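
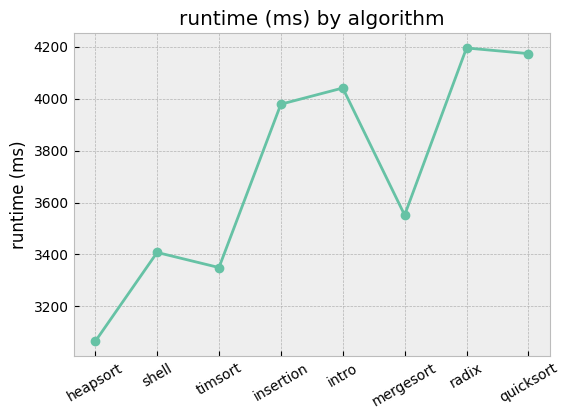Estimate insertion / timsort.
insertion ≈ 4000, timsort ≈ 3300; 4000/3300 ≈ 1.21.

≈ 1.21×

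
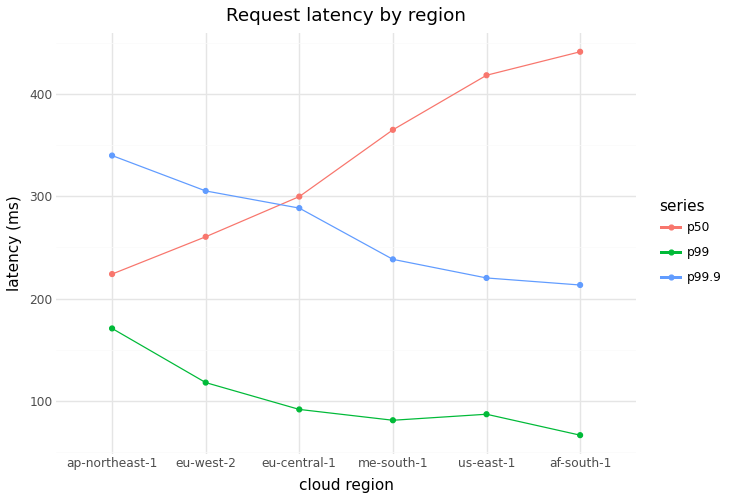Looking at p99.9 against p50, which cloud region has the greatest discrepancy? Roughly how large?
af-south-1, ≈ 250 ms

af-south-1: p99.9 ≈ 200, p50 ≈ 450 → gap ≈ 250. Next-largest (us-east-1) is only ≈ 200.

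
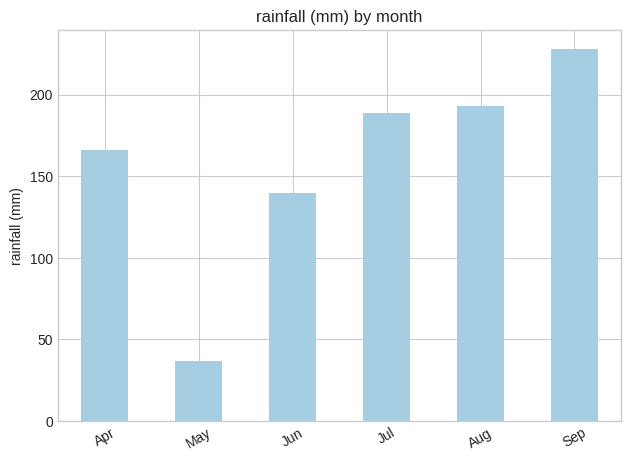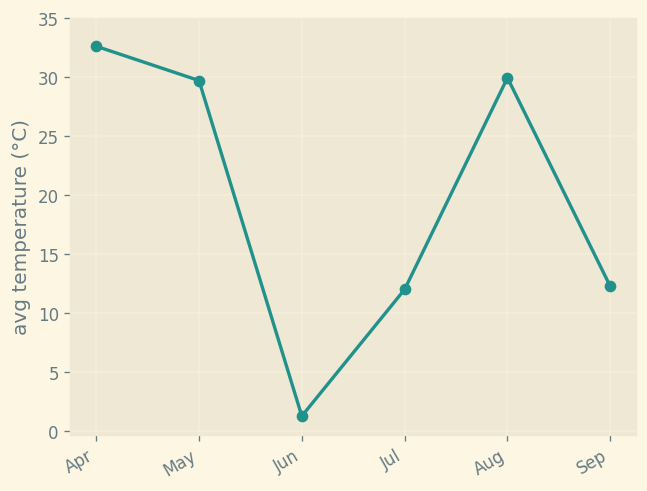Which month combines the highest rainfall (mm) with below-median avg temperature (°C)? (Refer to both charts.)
Sep

Chart 2 median avg temperature (°C) ≈ 20; below-median months: Jun, Jul, Sep. Among those, Sep has the highest rainfall (mm) (≈ 225).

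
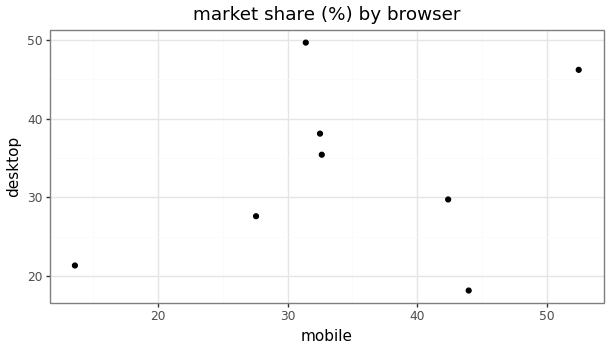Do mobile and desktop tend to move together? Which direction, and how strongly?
positive, weak

Points are positively correlated; weak (|r| ≈ 0.3).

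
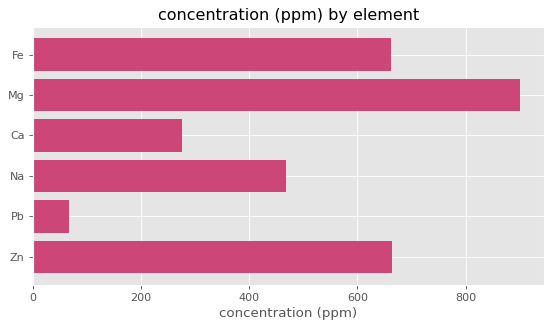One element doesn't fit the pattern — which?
Pb ≈ 100; the rest sit between ≈ 300 and ≈ 900.

Pb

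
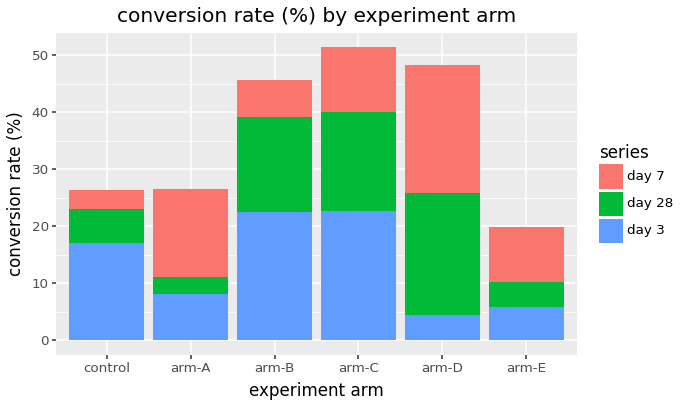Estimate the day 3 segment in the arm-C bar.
day 3 top ≈ 25, bottom ≈ 0; segment ≈ 25.

≈ 25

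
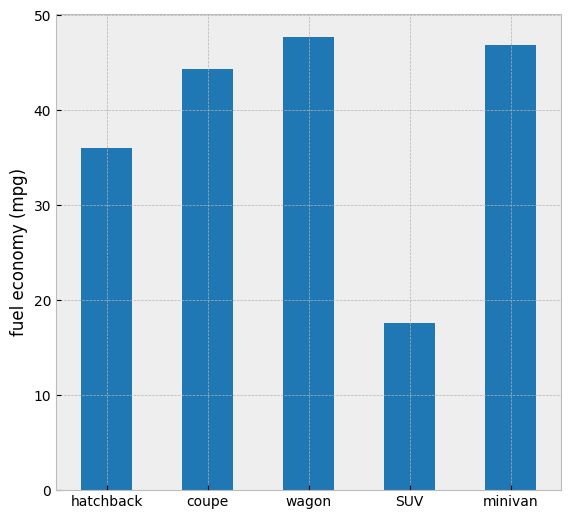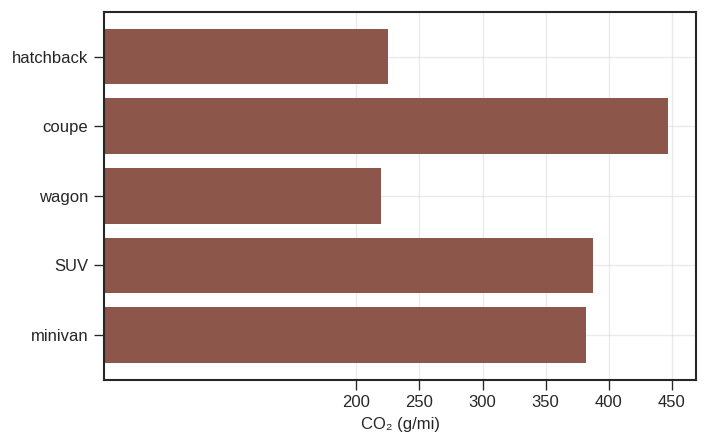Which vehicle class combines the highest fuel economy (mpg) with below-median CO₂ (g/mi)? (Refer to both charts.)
Chart 2 median CO₂ (g/mi) ≈ 400; below-median vehicle classes: hatchback, wagon. Among those, wagon has the highest fuel economy (mpg) (≈ 50).

wagon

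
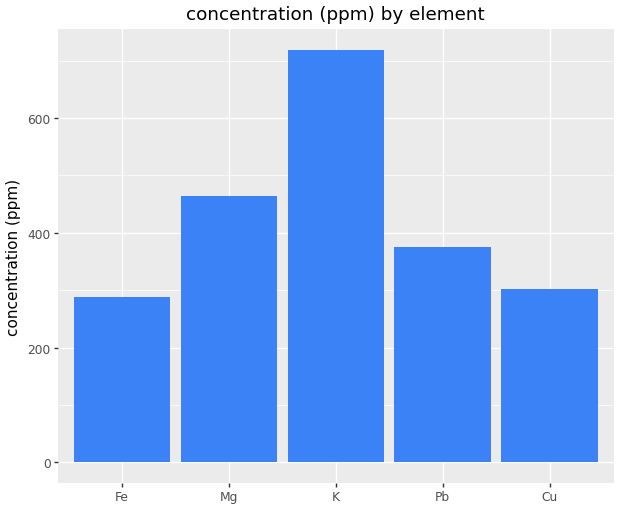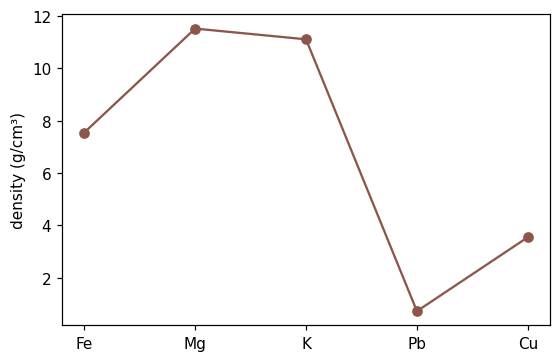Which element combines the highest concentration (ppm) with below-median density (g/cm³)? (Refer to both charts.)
Pb

Chart 2 median density (g/cm³) ≈ 8; below-median elements: Pb, Cu. Among those, Pb has the highest concentration (ppm) (≈ 400).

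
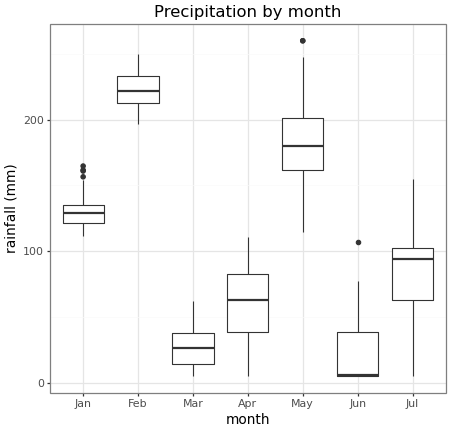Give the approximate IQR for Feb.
Q3 ≈ 240, Q1 ≈ 220; IQR ≈ 20.

≈ 20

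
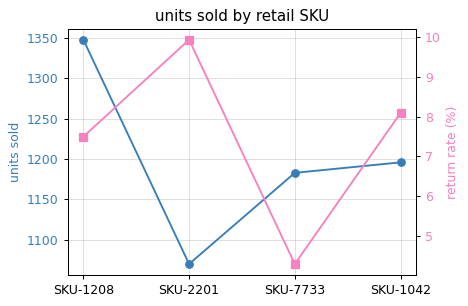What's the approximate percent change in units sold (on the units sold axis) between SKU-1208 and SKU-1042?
SKU-1208 ≈ 1350, SKU-1042 ≈ 1200; (1200 − 1350) / 1350 ≈ -11.1%.

≈ -11.1%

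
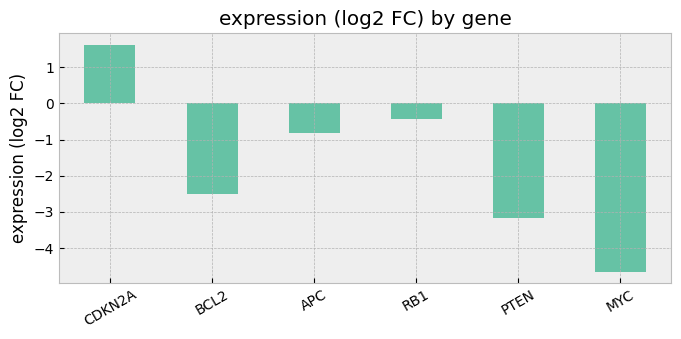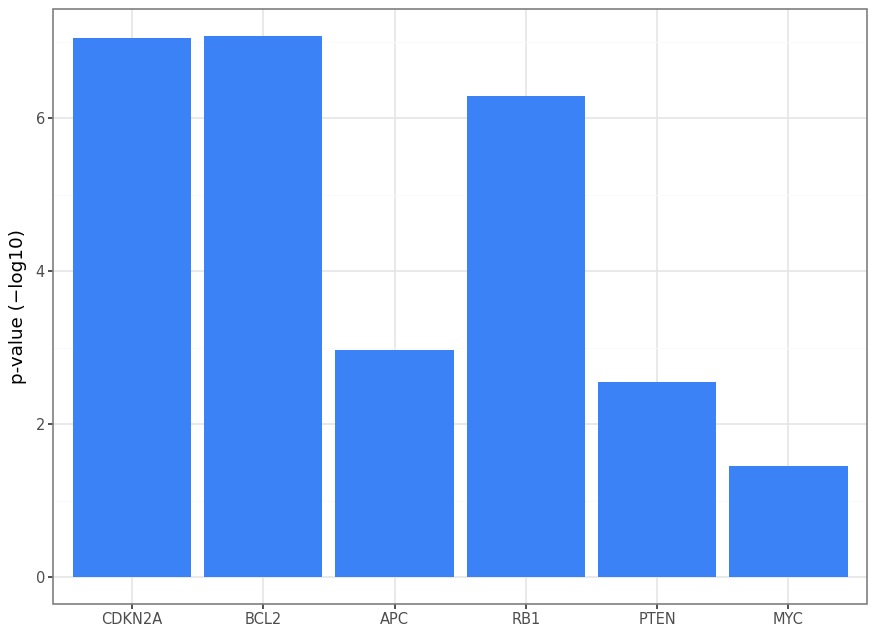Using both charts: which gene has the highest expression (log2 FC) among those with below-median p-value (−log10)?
Chart 2 median p-value (−log10) ≈ 5; below-median genes: APC, PTEN, MYC. Among those, APC has the highest expression (log2 FC) (≈ -0.8).

APC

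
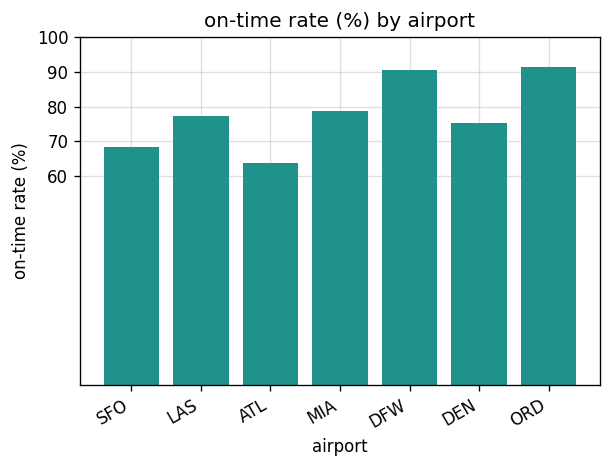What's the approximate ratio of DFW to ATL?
DFW ≈ 90, ATL ≈ 60; 90/60 ≈ 1.5.

≈ 1.5×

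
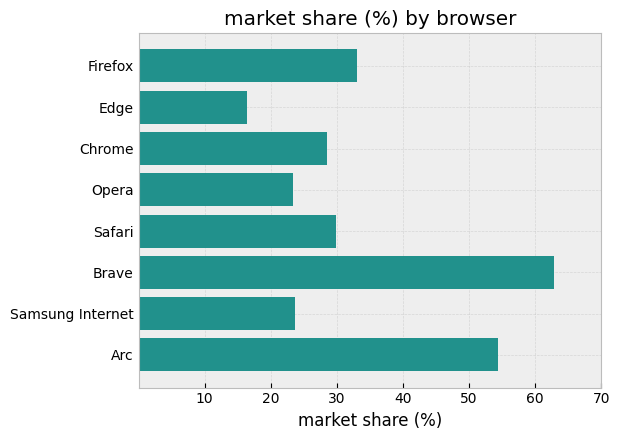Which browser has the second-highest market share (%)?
Top 3: Brave ≈ 60, Arc ≈ 50, Firefox ≈ 30.

Arc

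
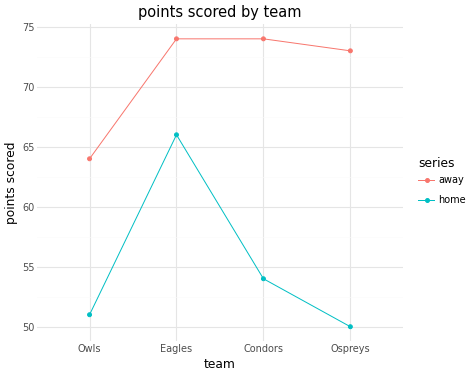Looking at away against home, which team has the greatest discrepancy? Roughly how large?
Ospreys, ≈ 22

Ospreys: away ≈ 72, home ≈ 50 → gap ≈ 22. Next-largest (Condors) is only ≈ 20.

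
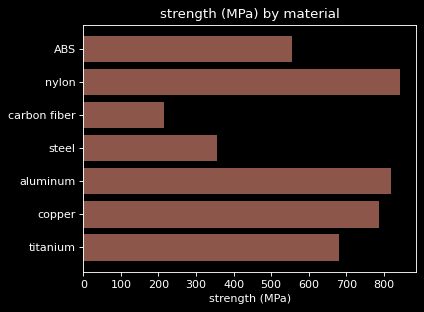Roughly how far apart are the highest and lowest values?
≈ 600

Max nylon ≈ 800, min carbon fiber ≈ 200; range ≈ 600.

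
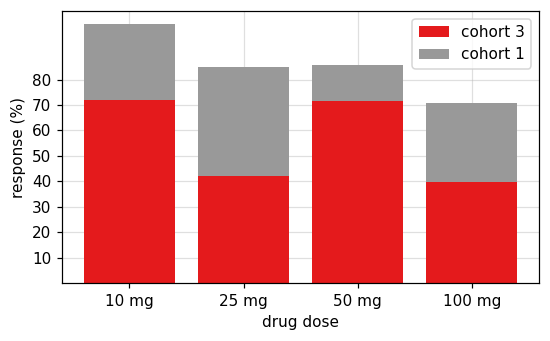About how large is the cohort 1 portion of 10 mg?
cohort 1 top ≈ 100, bottom ≈ 70; segment ≈ 30.

≈ 30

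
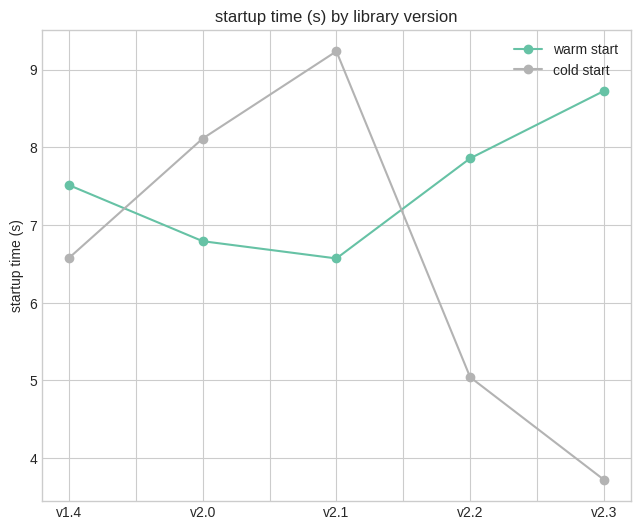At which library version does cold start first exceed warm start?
v2.0

v1.4: cold start ≈ 6.5 vs warm start ≈ 7.5 (not yet); v2.0: cold start ≈ 8.0 vs warm start ≈ 7.0 (first crossover).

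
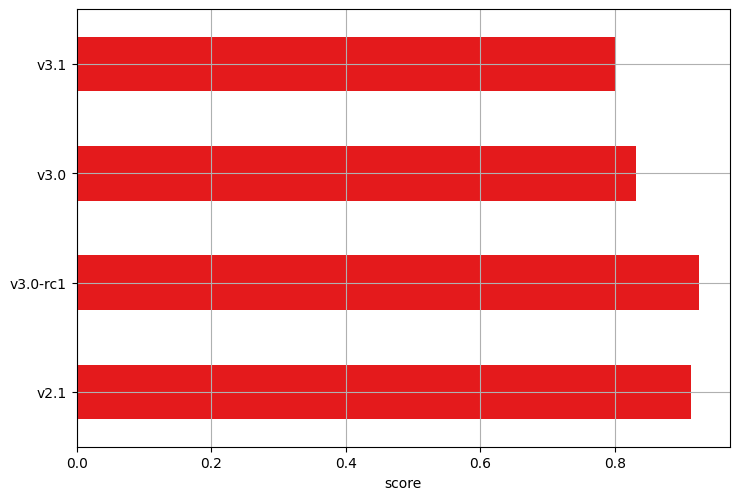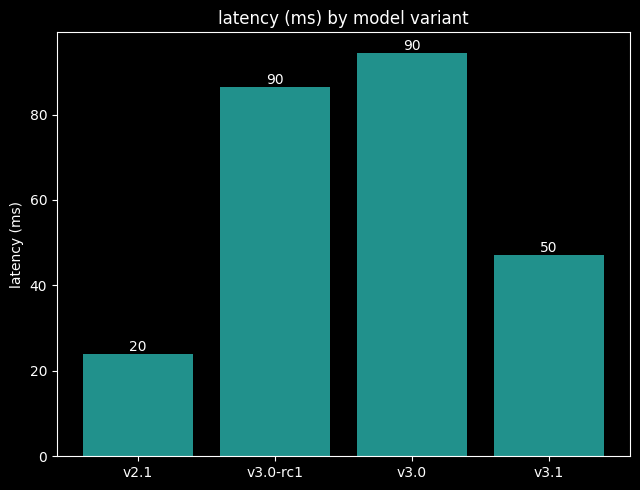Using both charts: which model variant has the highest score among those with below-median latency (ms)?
Chart 2 median latency (ms) ≈ 70; below-median model variants: v2.1, v3.1. Among those, v2.1 has the highest score (≈ 0.9).

v2.1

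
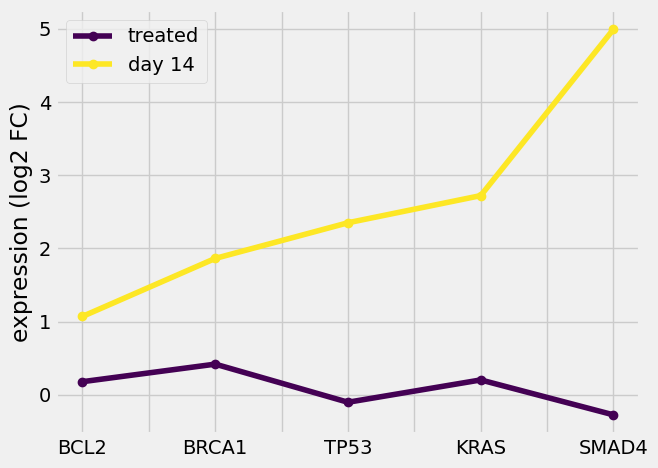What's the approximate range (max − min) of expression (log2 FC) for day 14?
Max SMAD4 ≈ 5.0, min BCL2 ≈ 1.0; range ≈ 4.0.

≈ 4.0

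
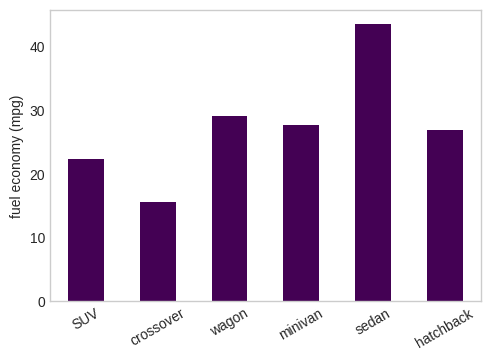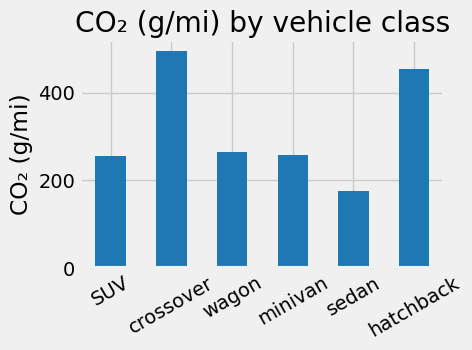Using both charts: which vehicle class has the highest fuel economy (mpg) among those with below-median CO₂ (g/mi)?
Chart 2 median CO₂ (g/mi) ≈ 250; below-median vehicle classes: SUV, minivan, sedan. Among those, sedan has the highest fuel economy (mpg) (≈ 45).

sedan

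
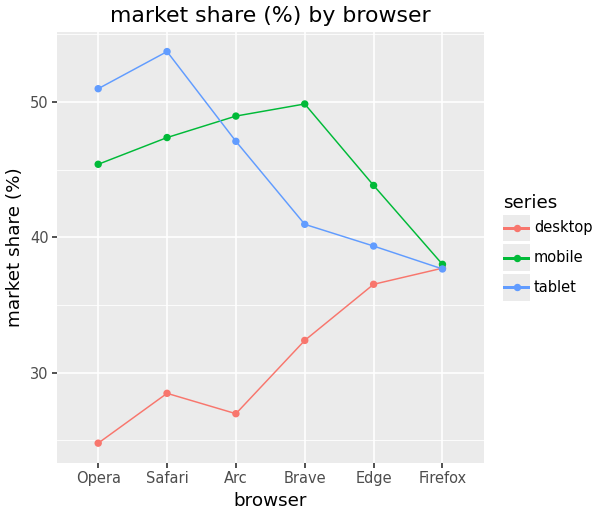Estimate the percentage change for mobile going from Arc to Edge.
≈ -10%

Arc ≈ 50, Edge ≈ 45; (45 − 50) / 50 ≈ -10%.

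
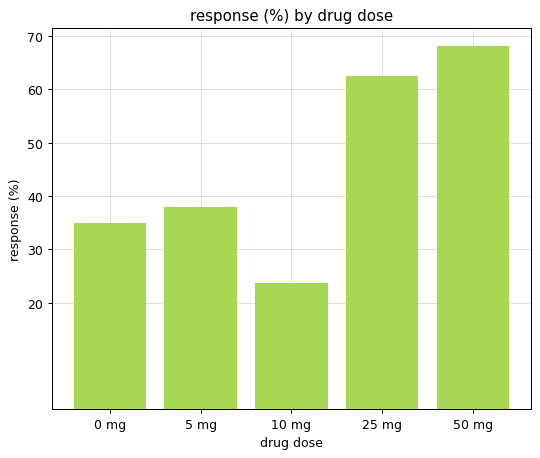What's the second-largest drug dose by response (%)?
Top 3: 50 mg ≈ 70, 25 mg ≈ 60, 5 mg ≈ 40.

25 mg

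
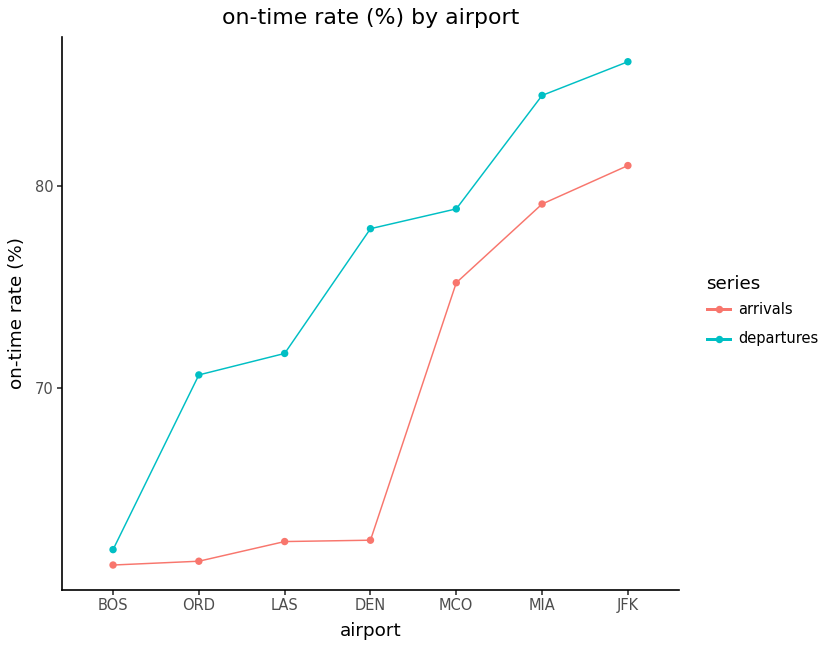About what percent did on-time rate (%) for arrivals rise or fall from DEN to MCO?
≈ +15.4%

DEN ≈ 65, MCO ≈ 75; (75 − 65) / 65 ≈ +15.4%.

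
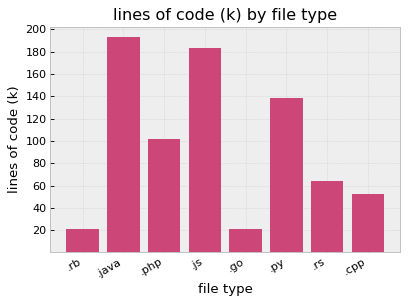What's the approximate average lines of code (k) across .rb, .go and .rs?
≈ 33

(20 + 20 + 60) / 3 ≈ 33.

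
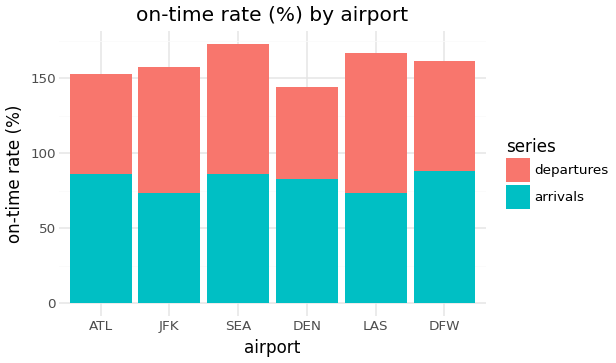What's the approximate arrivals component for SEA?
≈ 80

arrivals top ≈ 80, bottom ≈ 0; segment ≈ 80.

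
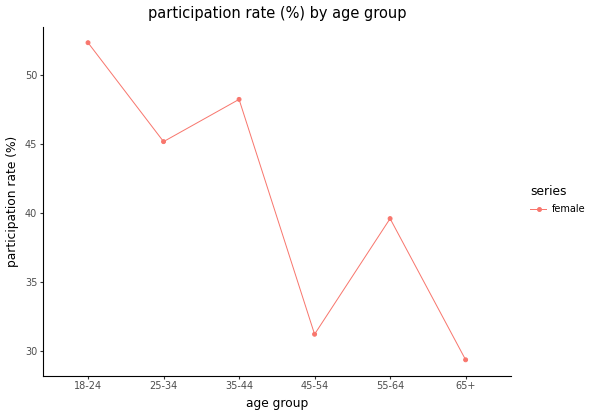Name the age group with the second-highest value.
Top 3: 18-24 ≈ 52, 35-44 ≈ 48, 25-34 ≈ 46.

35-44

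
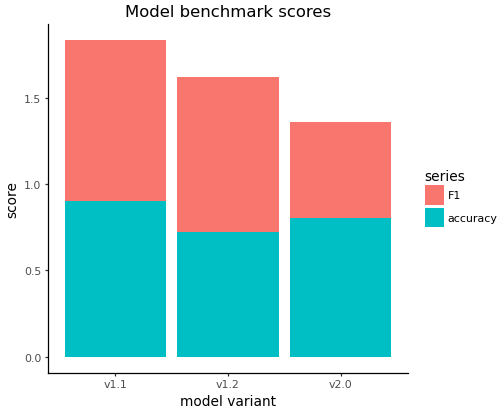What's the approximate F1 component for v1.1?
F1 top ≈ 1.8, bottom ≈ 0.8; segment ≈ 1.0.

≈ 1.0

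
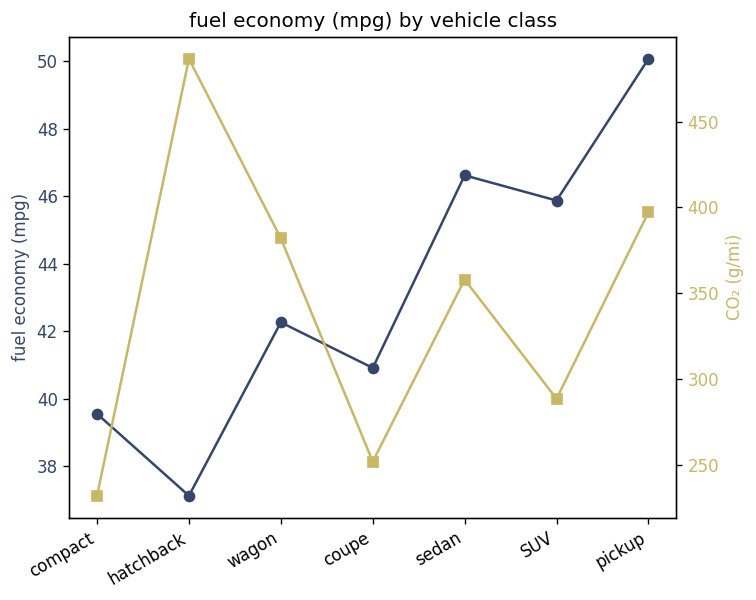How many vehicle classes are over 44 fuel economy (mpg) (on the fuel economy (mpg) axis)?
3

Above 44: sedan, SUV, pickup.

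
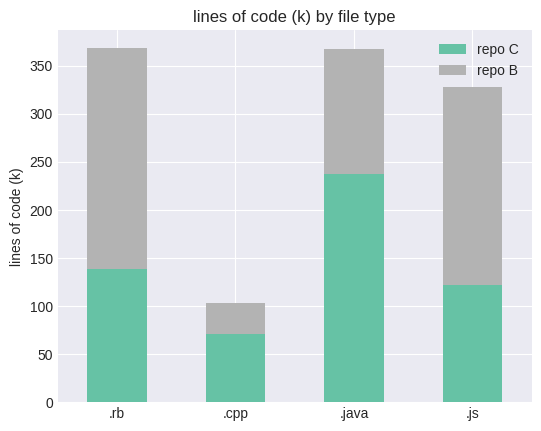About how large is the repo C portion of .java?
≈ 250

repo C top ≈ 250, bottom ≈ 0; segment ≈ 250.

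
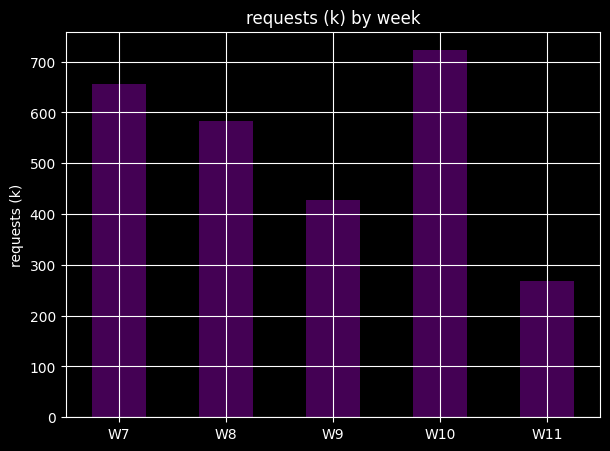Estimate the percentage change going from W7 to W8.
≈ -14.3%

W7 ≈ 700, W8 ≈ 600; (600 − 700) / 700 ≈ -14.3%.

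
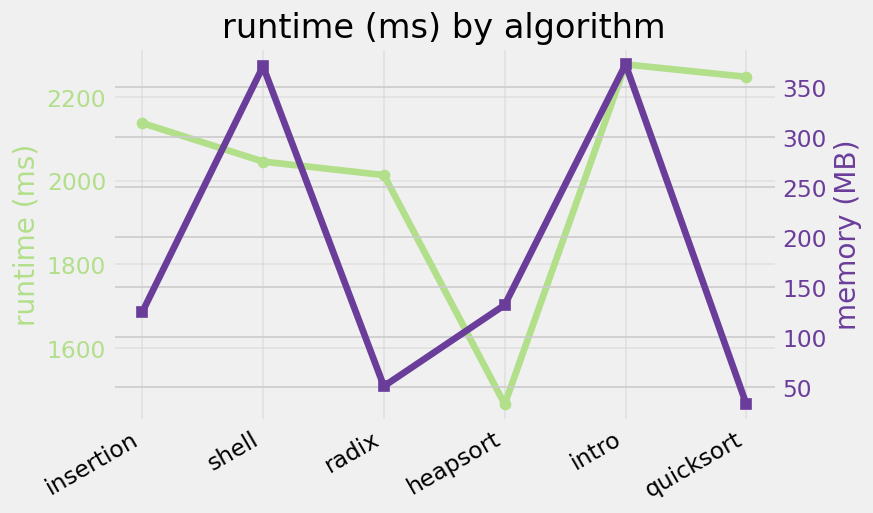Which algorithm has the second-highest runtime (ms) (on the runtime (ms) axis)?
quicksort

Top 3 (on the runtime (ms) axis): intro ≈ 2300, quicksort ≈ 2200, insertion ≈ 2100.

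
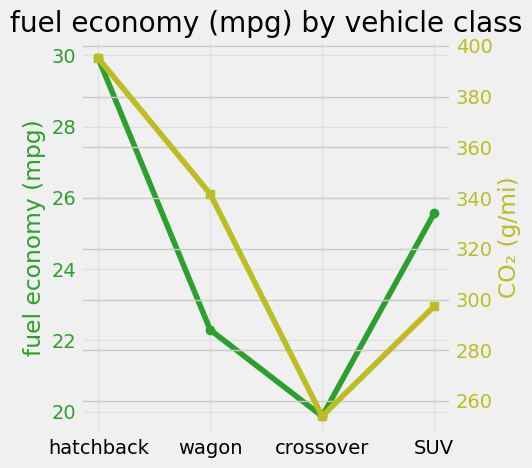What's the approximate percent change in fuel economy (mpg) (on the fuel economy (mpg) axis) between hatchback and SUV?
hatchback ≈ 30, SUV ≈ 26; (26 − 30) / 30 ≈ -13.3%.

≈ -13.3%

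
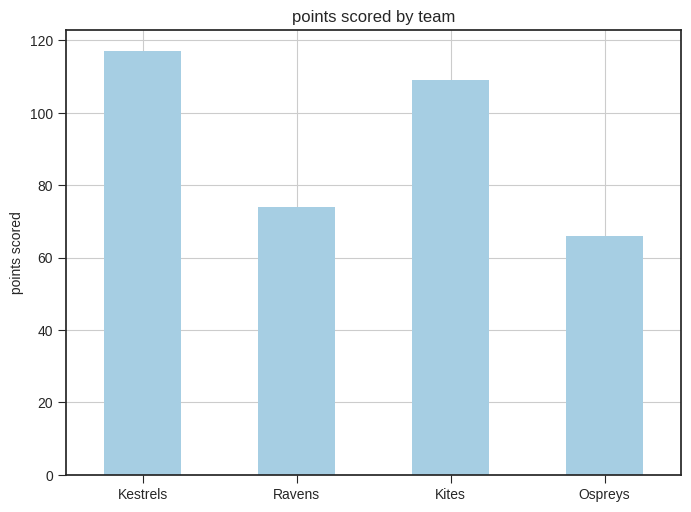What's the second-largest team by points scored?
Kites

Top 3: Kestrels ≈ 120, Kites ≈ 110, Ravens ≈ 70.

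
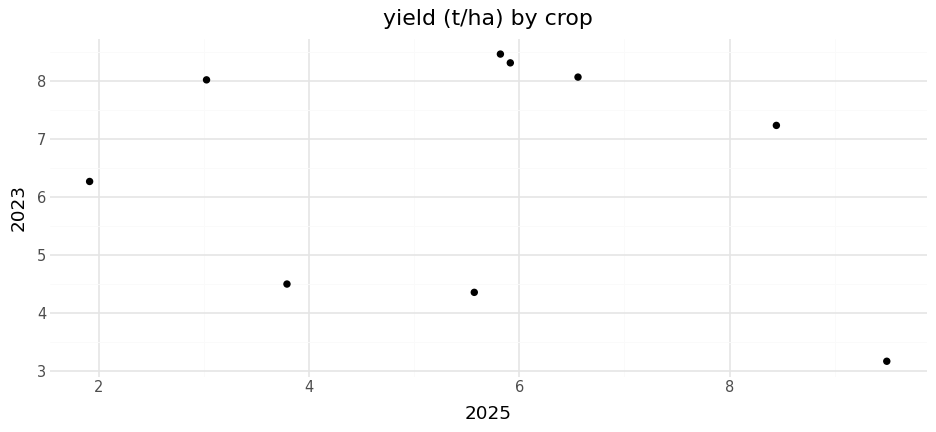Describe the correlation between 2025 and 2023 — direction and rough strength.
Points are roughly uncorrelated; weak (|r| ≈ 0.2).

no clear correlation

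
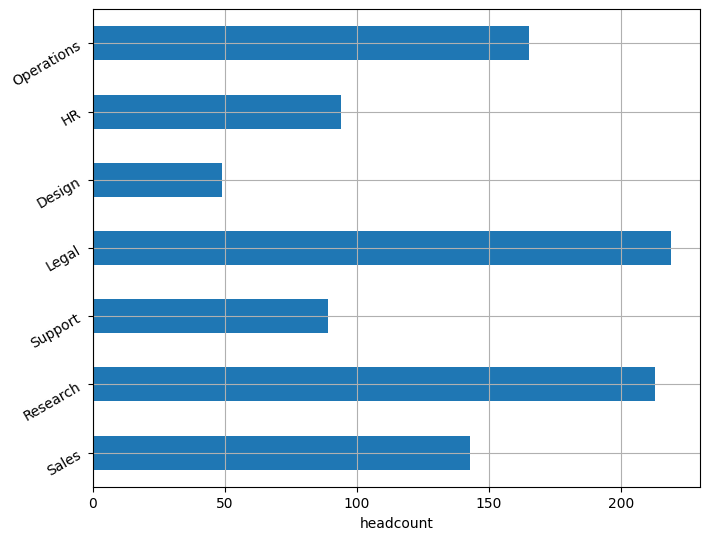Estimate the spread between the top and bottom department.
Max Legal ≈ 220, min Design ≈ 40; range ≈ 180.

≈ 180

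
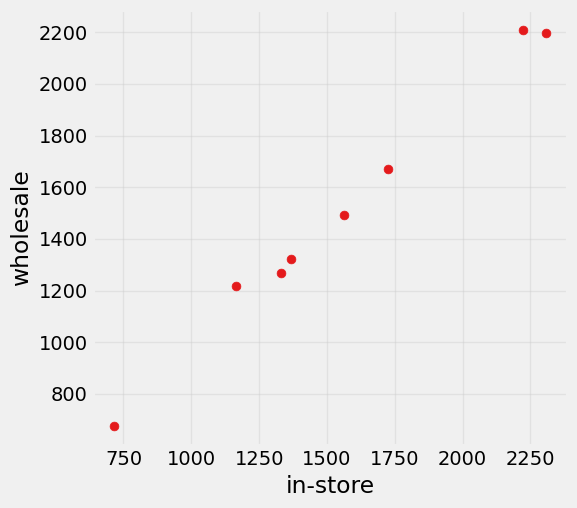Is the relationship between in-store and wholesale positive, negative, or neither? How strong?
Points are positively correlated; strong (|r| ≈ 1.0).

positive, strong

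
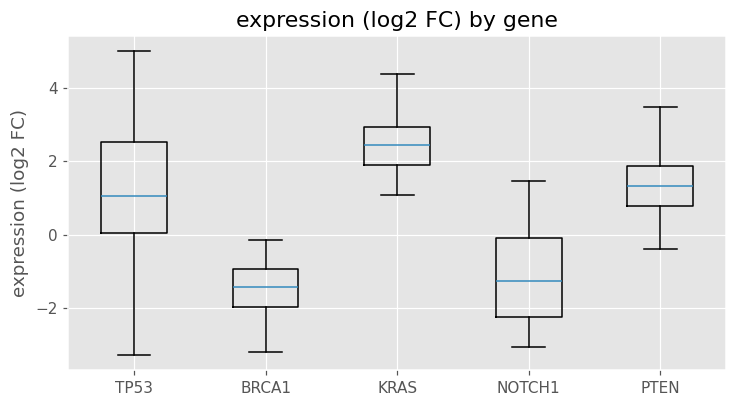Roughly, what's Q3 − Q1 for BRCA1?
Q3 ≈ -1.0, Q1 ≈ -2.0; IQR ≈ 1.0.

≈ 1.0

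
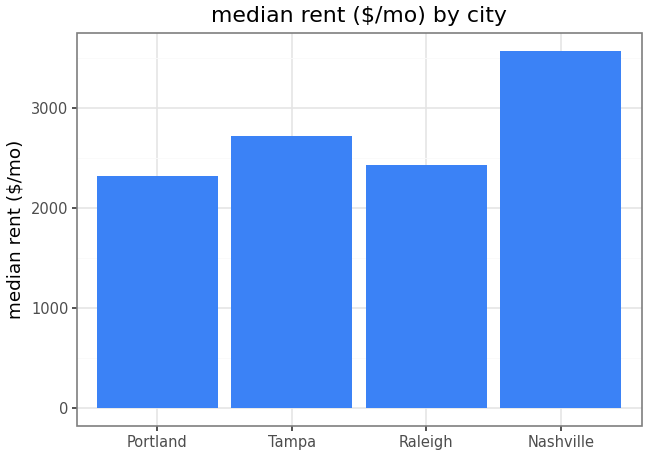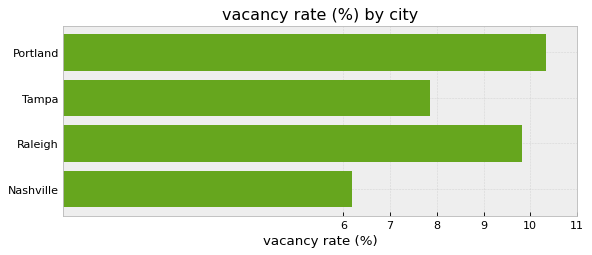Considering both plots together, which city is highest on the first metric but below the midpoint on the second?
Chart 2 median vacancy rate (%) ≈ 9; below-median cities: Tampa, Nashville. Among those, Nashville has the highest median rent ($/mo) (≈ 3500).

Nashville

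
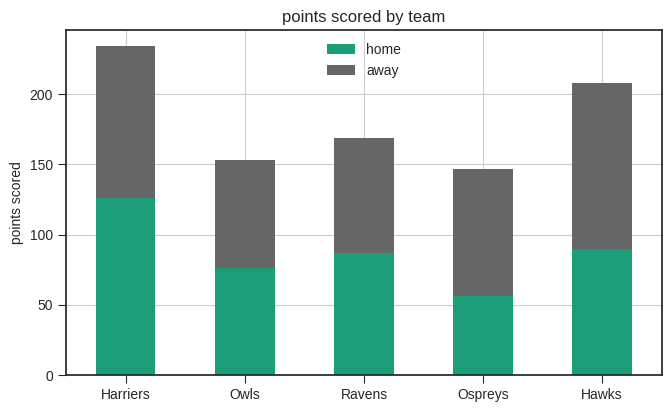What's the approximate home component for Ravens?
home top ≈ 80, bottom ≈ 0; segment ≈ 80.

≈ 80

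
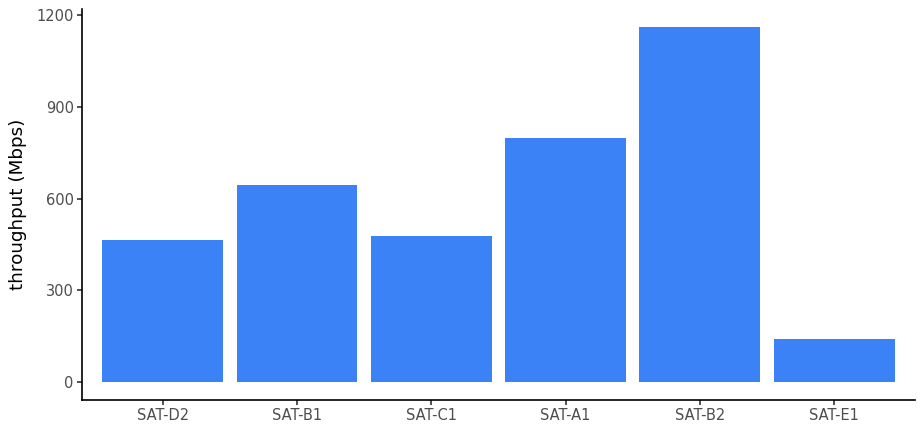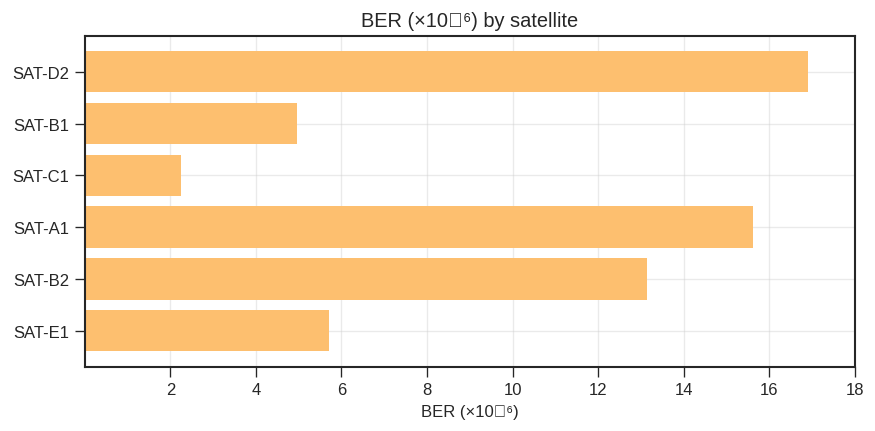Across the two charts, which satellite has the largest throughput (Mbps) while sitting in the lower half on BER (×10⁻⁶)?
Chart 2 median BER (×10⁻⁶) ≈ 10; below-median satellites: SAT-B1, SAT-C1, SAT-E1. Among those, SAT-B1 has the highest throughput (Mbps) (≈ 600).

SAT-B1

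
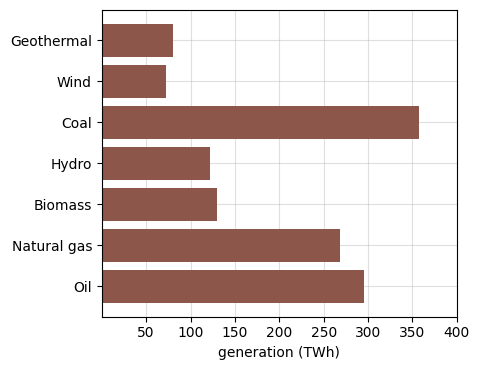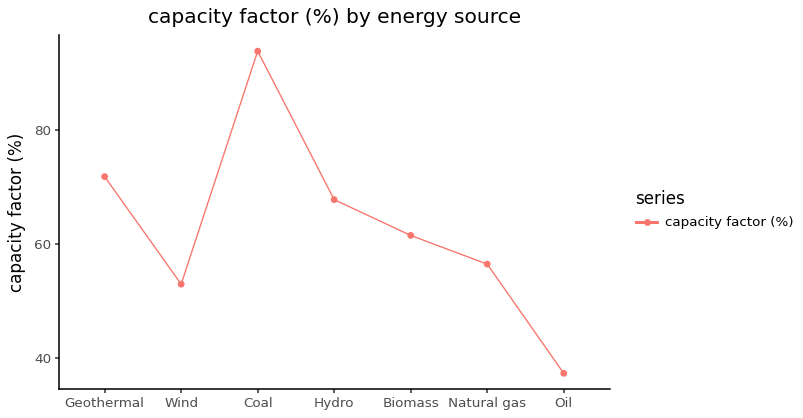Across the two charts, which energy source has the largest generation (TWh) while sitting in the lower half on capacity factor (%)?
Oil

Chart 2 median capacity factor (%) ≈ 60; below-median energy sources: Wind, Natural gas, Oil. Among those, Oil has the highest generation (TWh) (≈ 300).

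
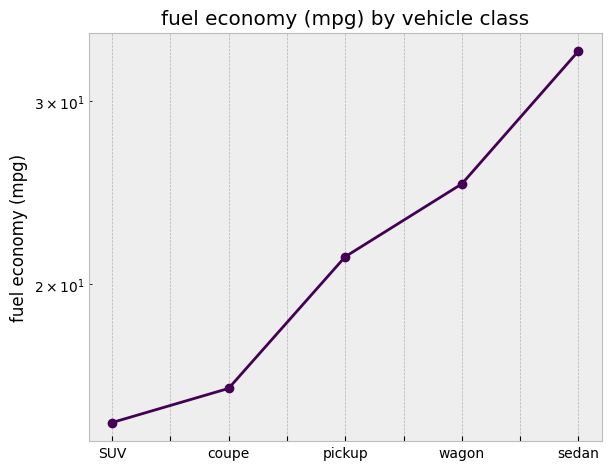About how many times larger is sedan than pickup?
≈ 1.55×

sedan ≈ 34, pickup ≈ 22; 34/22 ≈ 1.55.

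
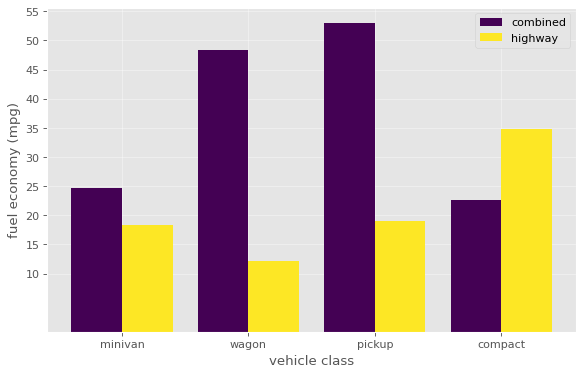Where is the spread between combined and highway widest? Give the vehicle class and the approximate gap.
wagon, ≈ 40 mpg

wagon: combined ≈ 50, highway ≈ 10 → gap ≈ 40. Next-largest (pickup) is only ≈ 35.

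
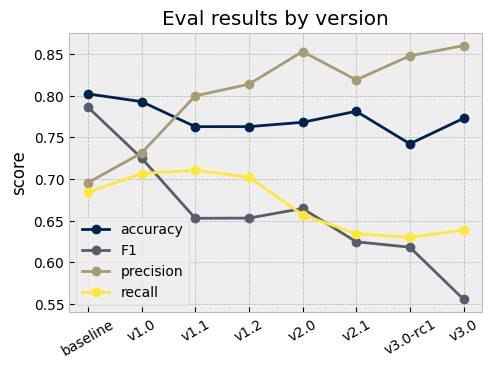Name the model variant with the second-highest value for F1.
v1.0

Top 3 for F1: baseline ≈ 0.80, v1.0 ≈ 0.75, v2.0 ≈ 0.65.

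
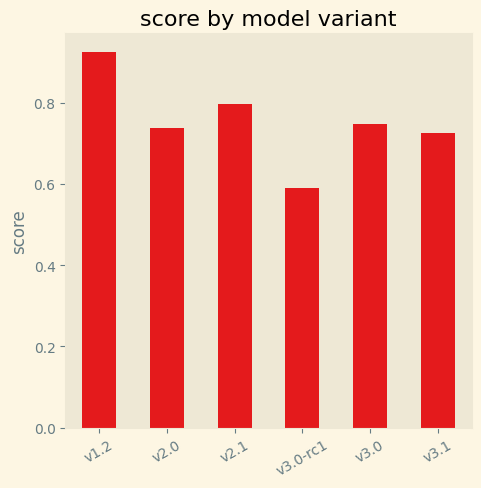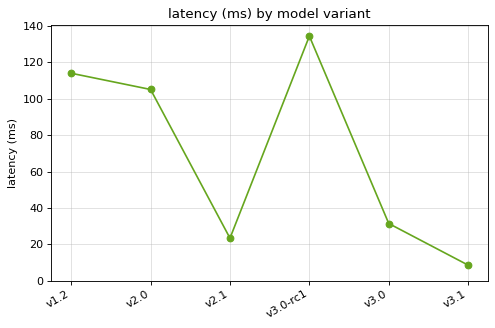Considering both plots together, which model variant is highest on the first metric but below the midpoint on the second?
Chart 2 median latency (ms) ≈ 60; below-median model variants: v2.1, v3.0, v3.1. Among those, v2.1 has the highest score (≈ 0.8).

v2.1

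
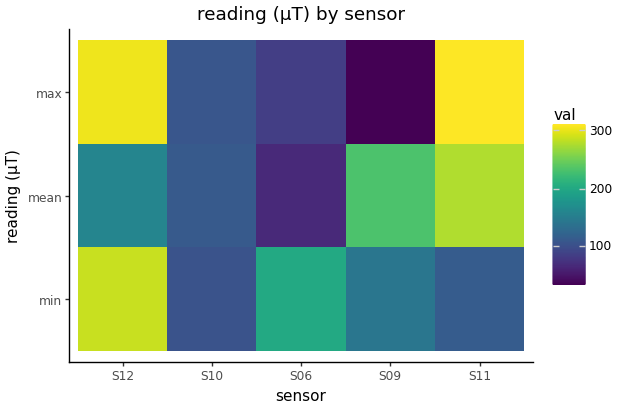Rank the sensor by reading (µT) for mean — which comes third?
Top 4 for mean: S11 ≈ 275, S09 ≈ 225, S12 ≈ 150, S10 ≈ 100.

S12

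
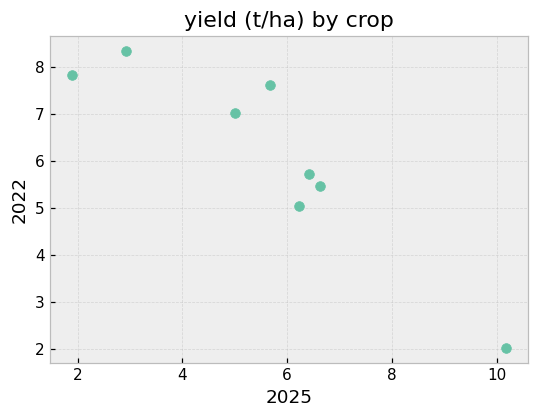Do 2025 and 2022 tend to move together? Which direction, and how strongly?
Points are negatively correlated; strong (|r| ≈ 0.9).

negative, strong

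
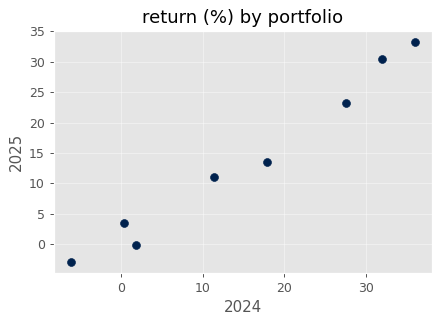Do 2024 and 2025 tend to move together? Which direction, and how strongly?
Points are positively correlated; strong (|r| ≈ 1.0).

positive, strong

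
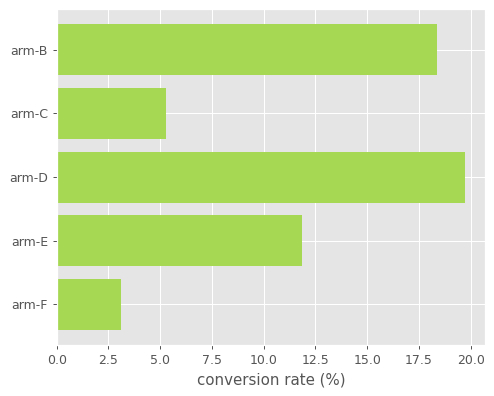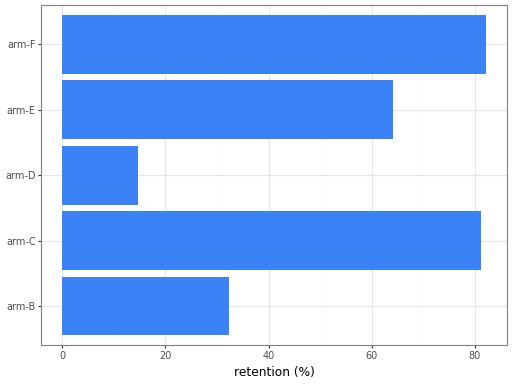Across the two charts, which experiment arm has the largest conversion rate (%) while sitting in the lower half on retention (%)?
Chart 2 median retention (%) ≈ 60; below-median experiment arms: arm-B, arm-D. Among those, arm-D has the highest conversion rate (%) (≈ 20).

arm-D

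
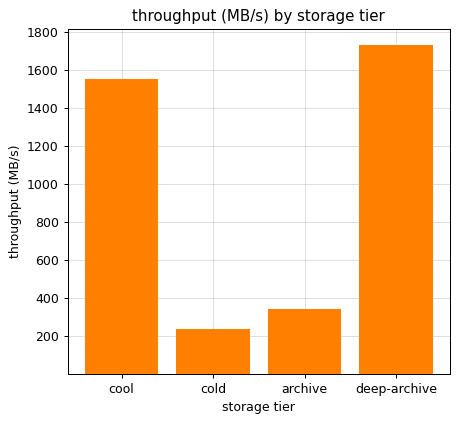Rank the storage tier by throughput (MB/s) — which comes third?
archive

Top 4: deep-archive ≈ 1800, cool ≈ 1600, archive ≈ 400, cold ≈ 200.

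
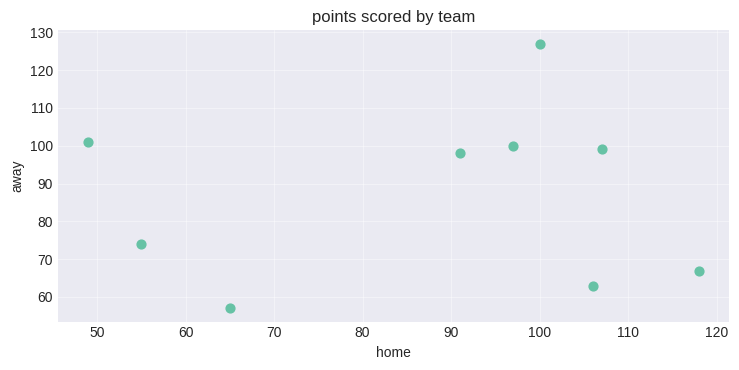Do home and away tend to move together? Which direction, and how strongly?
no clear correlation

Points are roughly uncorrelated; weak (|r| ≈ 0.1).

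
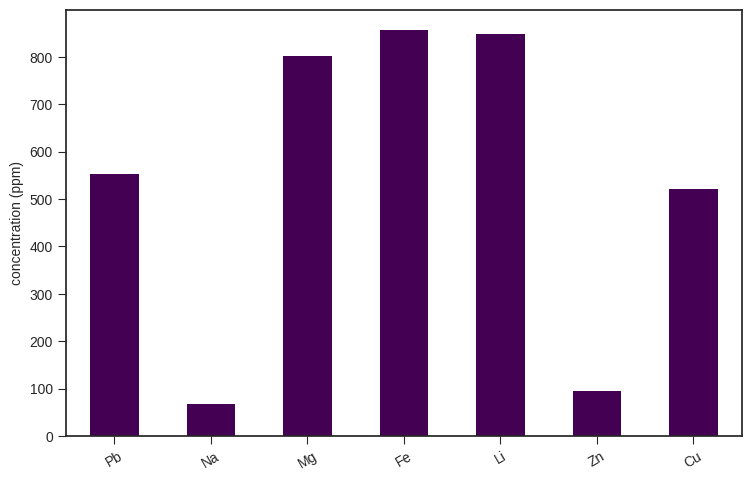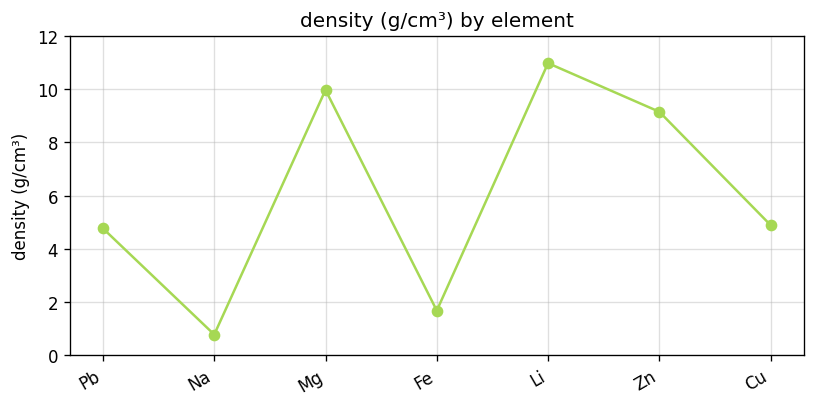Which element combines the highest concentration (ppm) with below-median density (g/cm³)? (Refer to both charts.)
Fe

Chart 2 median density (g/cm³) ≈ 4; below-median elements: Pb, Na, Fe. Among those, Fe has the highest concentration (ppm) (≈ 900).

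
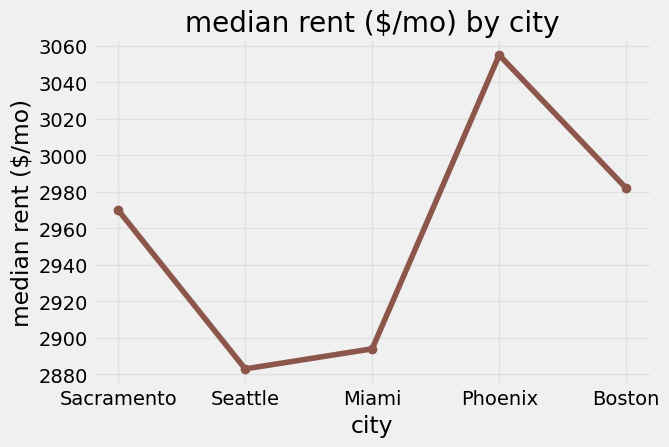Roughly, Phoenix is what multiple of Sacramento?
≈ 1.03×

Phoenix ≈ 3060, Sacramento ≈ 2960; 3060/2960 ≈ 1.03.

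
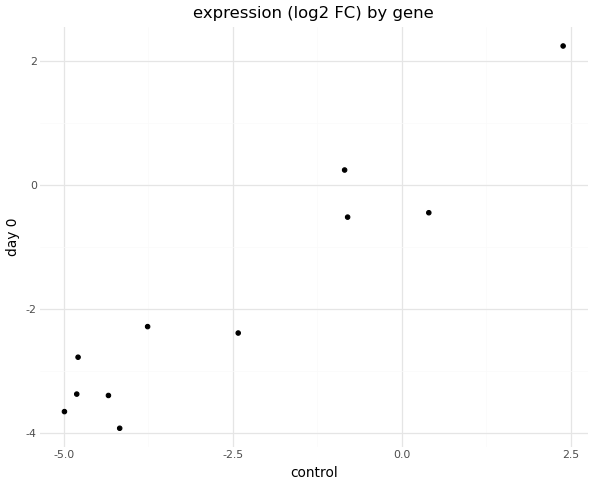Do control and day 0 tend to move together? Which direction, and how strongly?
Points are positively correlated; strong (|r| ≈ 1.0).

positive, strong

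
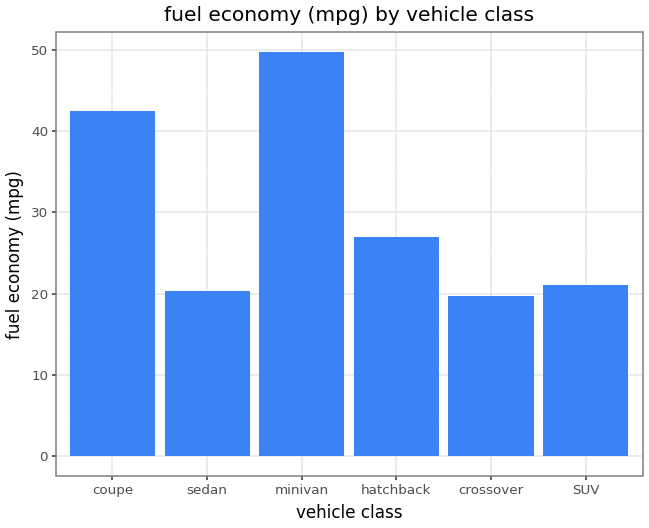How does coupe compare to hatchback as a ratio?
coupe ≈ 40, hatchback ≈ 25; 40/25 ≈ 1.6.

≈ 1.6×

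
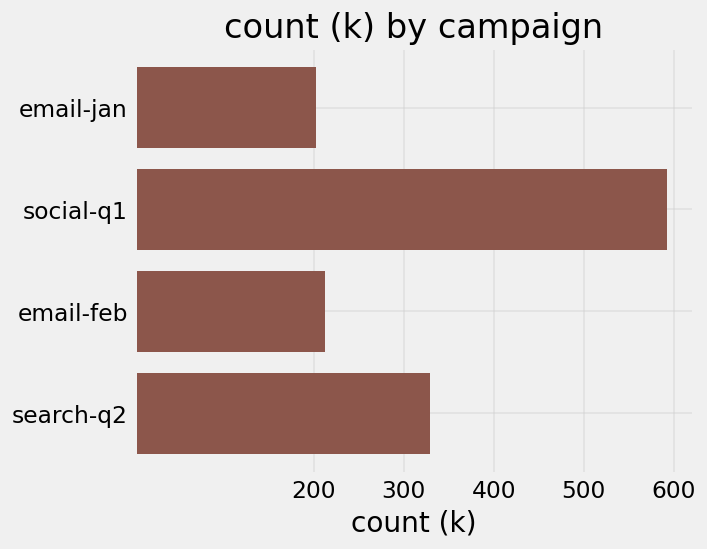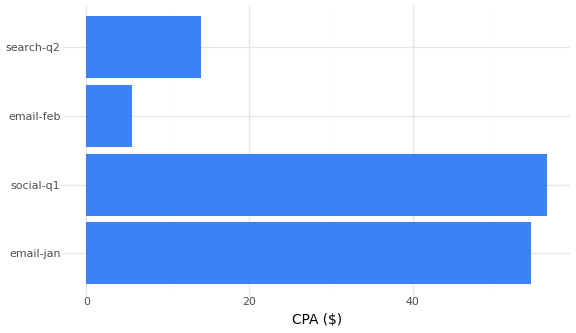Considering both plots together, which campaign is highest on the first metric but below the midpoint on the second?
Chart 2 median CPA ($) ≈ 30; below-median campaigns: email-feb, search-q2. Among those, search-q2 has the highest count (k) (≈ 300).

search-q2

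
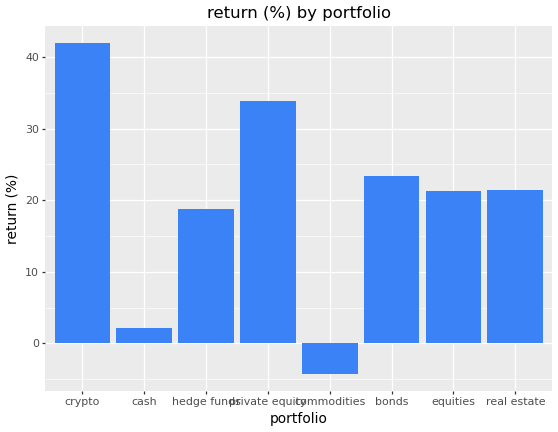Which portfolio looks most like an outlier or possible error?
commodities

commodities ≈ -5; the rest sit between ≈ 0 and ≈ 40.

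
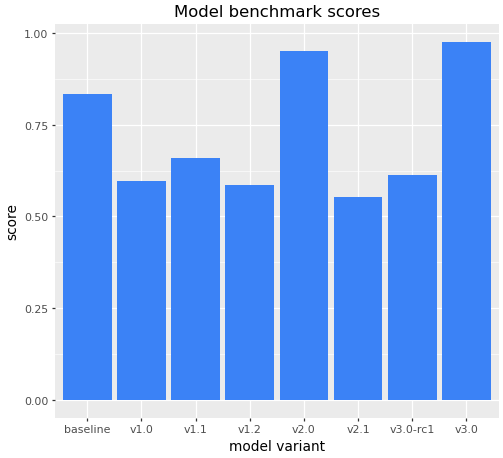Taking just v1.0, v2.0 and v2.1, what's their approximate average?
(0.6 + 1.0 + 0.6) / 3 ≈ 0.73.

≈ 0.73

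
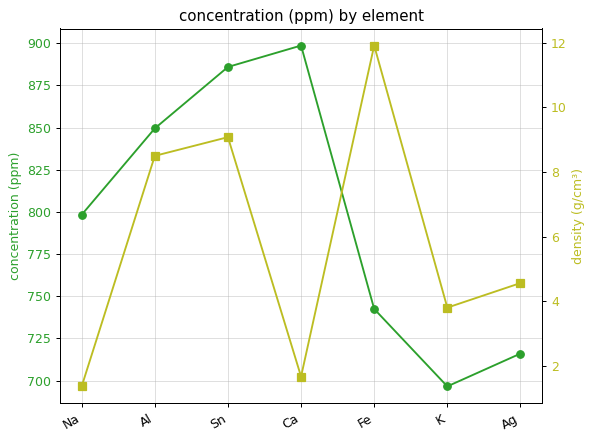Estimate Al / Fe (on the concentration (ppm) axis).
Al ≈ 840, Fe ≈ 740; 840/740 ≈ 1.14.

≈ 1.14×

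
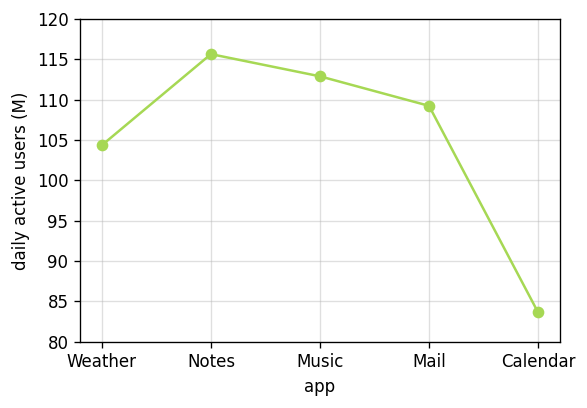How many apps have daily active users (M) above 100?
Above 100: Weather, Notes, Music, Mail.

4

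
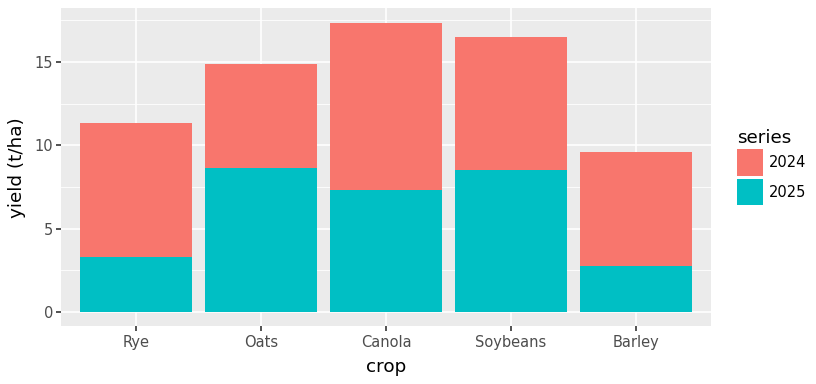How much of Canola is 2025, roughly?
≈ 8

2025 top ≈ 8, bottom ≈ 0; segment ≈ 8.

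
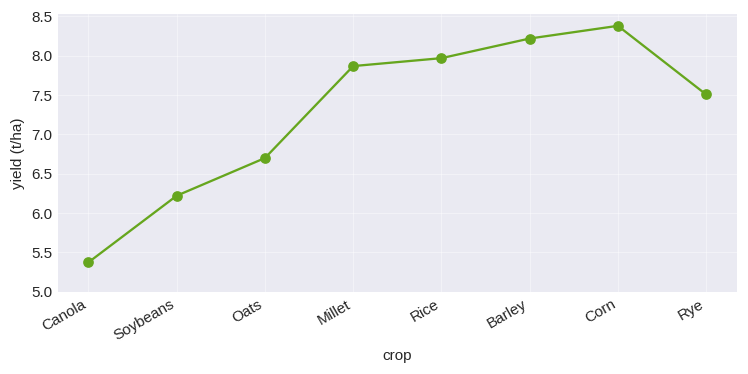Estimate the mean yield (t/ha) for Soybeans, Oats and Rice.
≈ 6.83

(6.0 + 6.5 + 8.0) / 3 ≈ 6.83.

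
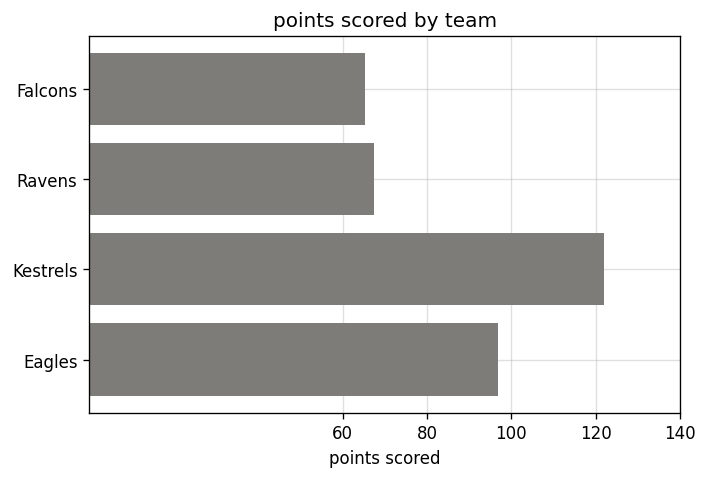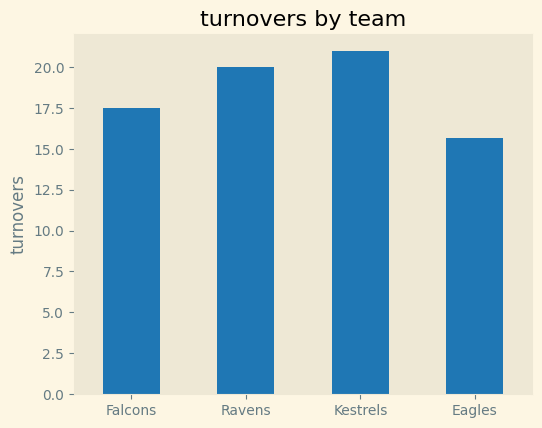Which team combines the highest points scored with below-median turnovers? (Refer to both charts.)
Chart 2 median turnovers ≈ 18; below-median teams: Falcons, Eagles. Among those, Eagles has the highest points scored (≈ 100).

Eagles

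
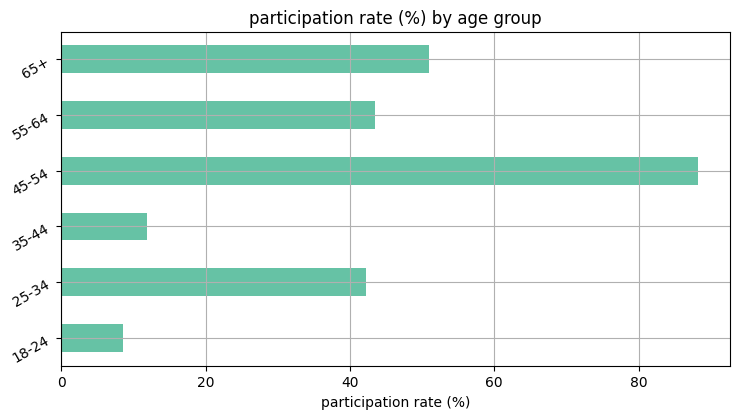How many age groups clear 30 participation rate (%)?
4

Above 30: 25-34, 45-54, 55-64, 65+.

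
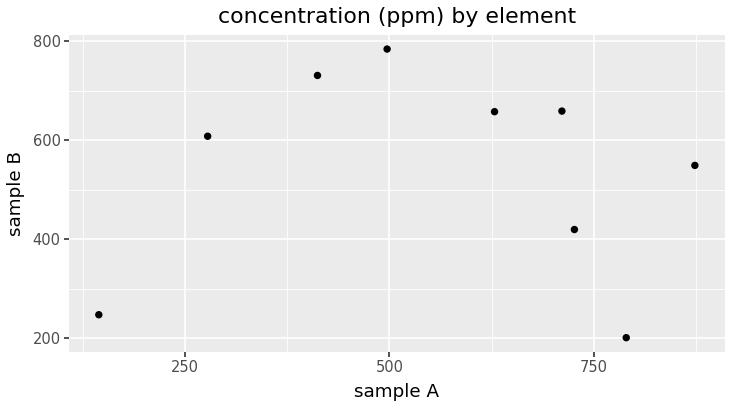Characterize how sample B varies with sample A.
no clear correlation

Points are roughly uncorrelated; weak (|r| ≈ 0.0).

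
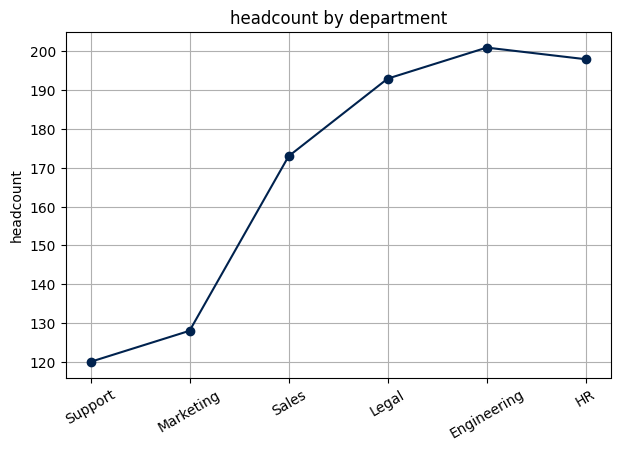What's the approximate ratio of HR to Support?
≈ 1.67×

HR ≈ 200, Support ≈ 120; 200/120 ≈ 1.67.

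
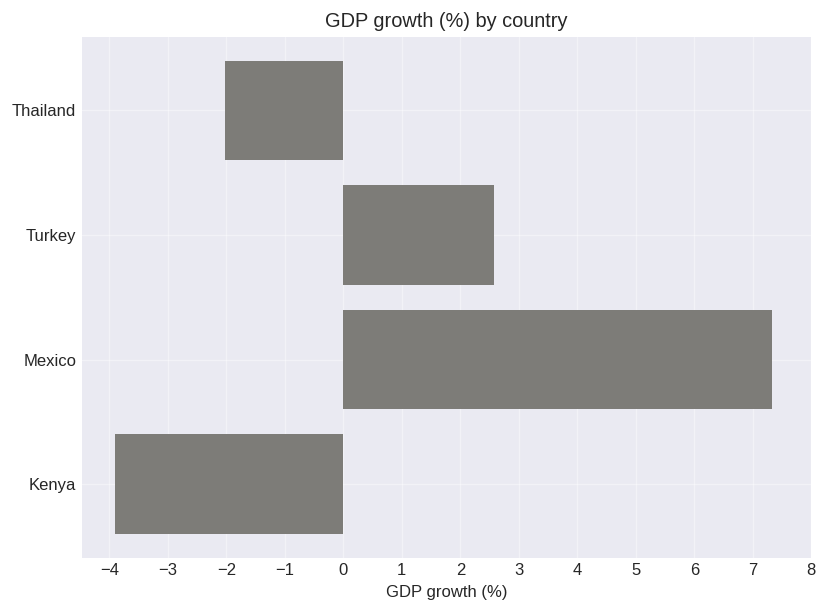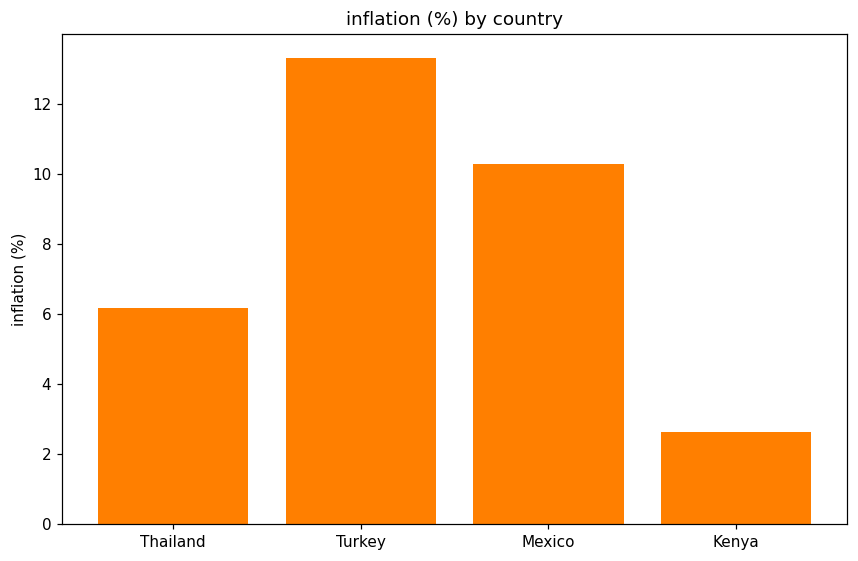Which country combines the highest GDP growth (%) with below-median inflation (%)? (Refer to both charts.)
Chart 2 median inflation (%) ≈ 8; below-median countries: Thailand, Kenya. Among those, Thailand has the highest GDP growth (%) (≈ -2).

Thailand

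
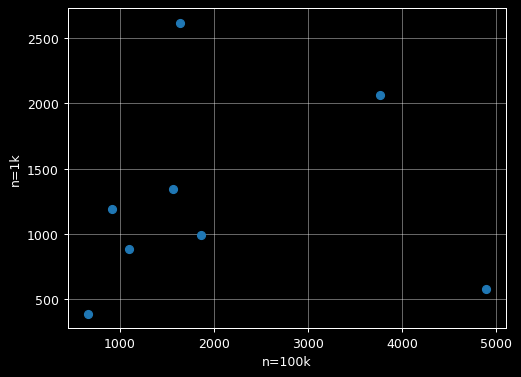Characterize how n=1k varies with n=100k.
Points are roughly uncorrelated; weak (|r| ≈ 0.1).

no clear correlation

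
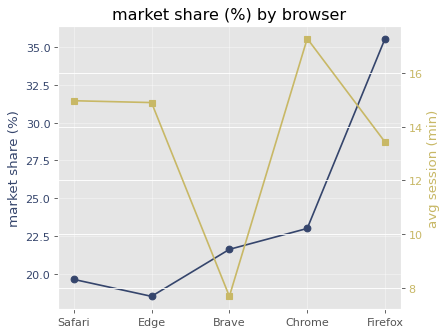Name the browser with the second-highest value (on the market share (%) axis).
Top 3 (on the market share (%) axis): Firefox ≈ 36, Chrome ≈ 24, Brave ≈ 22.

Chrome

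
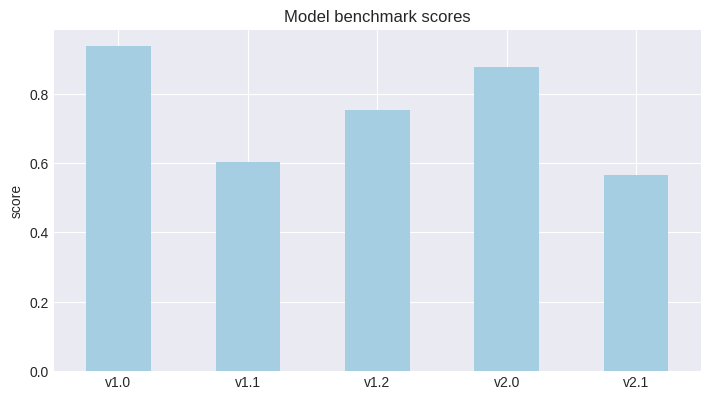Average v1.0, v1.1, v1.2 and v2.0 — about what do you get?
≈ 0.8

(0.9 + 0.6 + 0.8 + 0.9) / 4 ≈ 0.8.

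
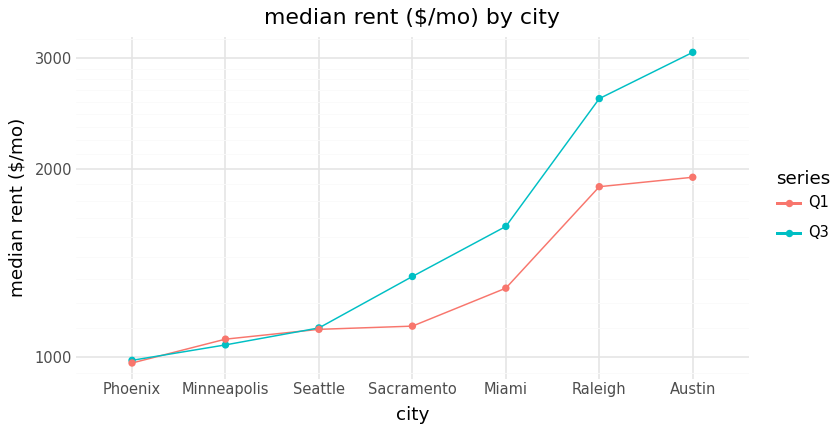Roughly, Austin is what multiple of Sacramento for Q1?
Austin ≈ 2000, Sacramento ≈ 1200; 2000/1200 ≈ 1.67.

≈ 1.67×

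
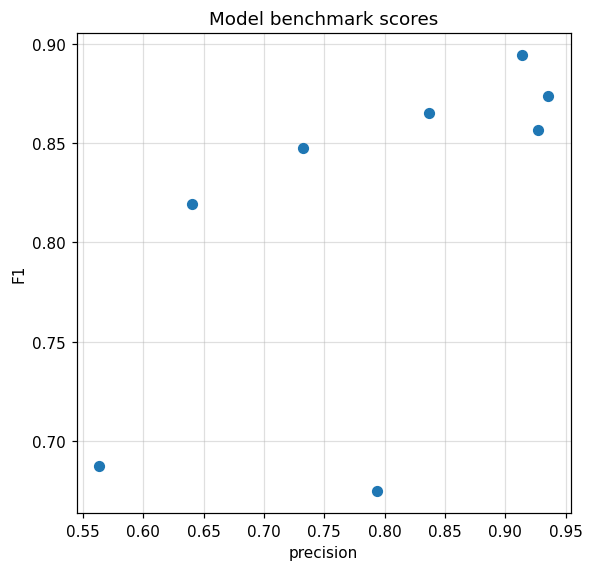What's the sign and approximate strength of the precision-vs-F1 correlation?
Points are positively correlated; moderate (|r| ≈ 0.6).

positive, moderate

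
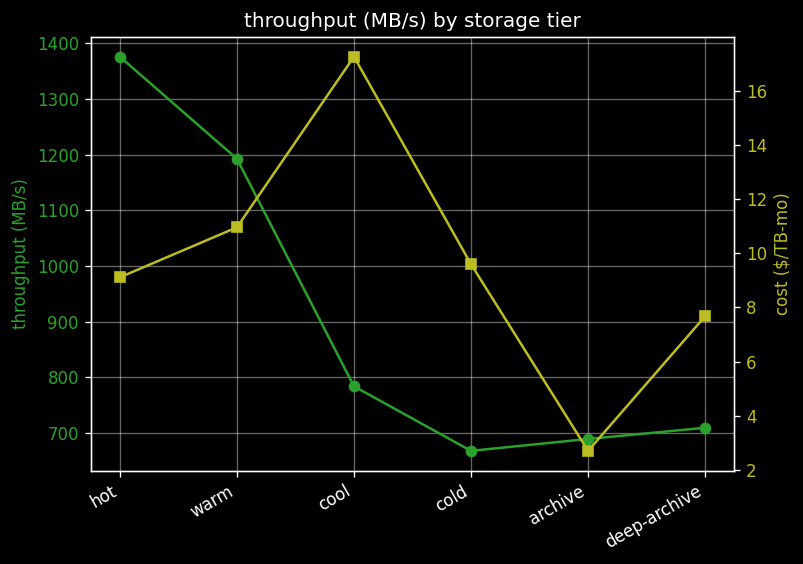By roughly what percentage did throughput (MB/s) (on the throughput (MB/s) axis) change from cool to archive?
≈ -12.5%

cool ≈ 800, archive ≈ 700; (700 − 800) / 800 ≈ -12.5%.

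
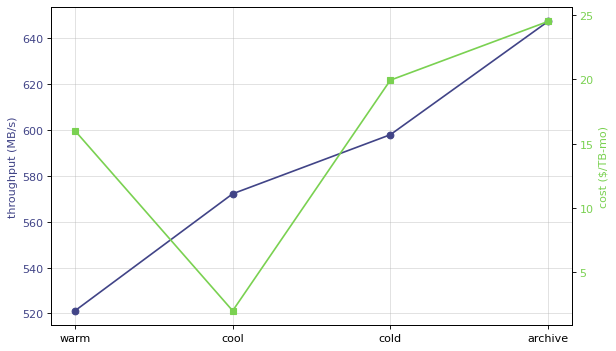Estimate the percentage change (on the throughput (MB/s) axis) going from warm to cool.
warm ≈ 520, cool ≈ 580; (580 − 520) / 520 ≈ +11.5%.

≈ +11.5%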